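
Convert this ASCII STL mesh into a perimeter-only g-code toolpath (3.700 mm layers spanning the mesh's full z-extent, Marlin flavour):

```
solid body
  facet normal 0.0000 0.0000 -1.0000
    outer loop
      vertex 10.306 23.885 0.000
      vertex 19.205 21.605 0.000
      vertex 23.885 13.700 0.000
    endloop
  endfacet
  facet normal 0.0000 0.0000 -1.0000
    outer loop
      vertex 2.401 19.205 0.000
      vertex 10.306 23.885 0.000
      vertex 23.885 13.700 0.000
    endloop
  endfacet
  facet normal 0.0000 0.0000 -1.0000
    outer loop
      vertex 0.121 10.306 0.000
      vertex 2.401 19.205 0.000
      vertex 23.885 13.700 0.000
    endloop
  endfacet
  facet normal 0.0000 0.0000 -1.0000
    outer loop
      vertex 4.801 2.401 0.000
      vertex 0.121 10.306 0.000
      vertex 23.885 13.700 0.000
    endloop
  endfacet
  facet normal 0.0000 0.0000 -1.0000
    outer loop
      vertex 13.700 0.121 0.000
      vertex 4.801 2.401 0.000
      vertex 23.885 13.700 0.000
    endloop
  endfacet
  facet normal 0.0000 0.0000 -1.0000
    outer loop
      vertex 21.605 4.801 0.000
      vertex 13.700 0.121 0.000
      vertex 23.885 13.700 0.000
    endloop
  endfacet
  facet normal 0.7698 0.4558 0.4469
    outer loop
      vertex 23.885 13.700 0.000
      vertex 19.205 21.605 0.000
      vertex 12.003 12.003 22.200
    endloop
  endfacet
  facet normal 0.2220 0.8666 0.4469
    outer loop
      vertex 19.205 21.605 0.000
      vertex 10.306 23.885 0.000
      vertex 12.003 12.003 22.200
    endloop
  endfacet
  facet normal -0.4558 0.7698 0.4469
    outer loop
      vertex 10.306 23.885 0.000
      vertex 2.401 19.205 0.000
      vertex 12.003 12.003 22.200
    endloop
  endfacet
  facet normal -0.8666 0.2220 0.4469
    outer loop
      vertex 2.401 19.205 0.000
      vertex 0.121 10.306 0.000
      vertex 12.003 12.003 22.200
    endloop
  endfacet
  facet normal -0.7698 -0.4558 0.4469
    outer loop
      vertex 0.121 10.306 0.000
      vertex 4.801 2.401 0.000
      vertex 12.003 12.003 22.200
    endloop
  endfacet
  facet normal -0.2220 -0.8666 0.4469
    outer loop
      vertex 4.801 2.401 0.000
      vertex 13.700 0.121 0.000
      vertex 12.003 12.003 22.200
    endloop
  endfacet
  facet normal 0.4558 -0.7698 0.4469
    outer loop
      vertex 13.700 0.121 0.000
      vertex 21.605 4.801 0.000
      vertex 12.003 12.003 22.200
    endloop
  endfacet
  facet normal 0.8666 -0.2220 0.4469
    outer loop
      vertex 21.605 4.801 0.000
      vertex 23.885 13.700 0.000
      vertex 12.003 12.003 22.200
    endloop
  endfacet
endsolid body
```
; perimeter-only toolpath
G21 ; units = mm
G90 ; absolute positioning
G28 ; home
; layer 1
G0 Z3.700
G0 X21.905 Y13.417
G1 X18.005 Y20.005
G1 X10.589 Y21.905
G1 X4.001 Y18.005
G1 X2.101 Y10.589
G1 X6.001 Y4.001
G1 X13.417 Y2.101
G1 X20.005 Y6.001
G1 X21.905 Y13.417
; layer 2
G0 Z7.400
G0 X19.924 Y13.134
G1 X16.804 Y18.404
G1 X10.872 Y19.924
G1 X5.602 Y16.804
G1 X4.082 Y10.872
G1 X7.202 Y5.602
G1 X13.134 Y4.082
G1 X18.404 Y7.202
G1 X19.924 Y13.134
; layer 3
G0 Z11.100
G0 X17.944 Y12.851
G1 X15.604 Y16.804
G1 X11.154 Y17.944
G1 X7.202 Y15.604
G1 X6.062 Y11.154
G1 X8.402 Y7.202
G1 X12.851 Y6.062
G1 X16.804 Y8.402
G1 X17.944 Y12.851
; layer 4
G0 Z14.800
G0 X15.964 Y12.569
G1 X14.404 Y15.204
G1 X11.437 Y15.964
G1 X8.802 Y14.404
G1 X8.042 Y11.437
G1 X9.602 Y8.802
G1 X12.569 Y8.042
G1 X15.204 Y9.602
G1 X15.964 Y12.569
; layer 5
G0 Z18.500
G0 X13.983 Y12.286
G1 X13.203 Y13.603
G1 X11.720 Y13.983
G1 X10.403 Y13.203
G1 X10.023 Y11.720
G1 X10.803 Y10.403
G1 X12.286 Y10.023
G1 X13.603 Y10.803
G1 X13.983 Y12.286
M2 ; end

The solid is a regular 8-sided pyramid, base circumscribed radius ≈ 12 mm, apex at z ≈ 22.2 mm. Slicing at Δz = 3.700 mm — 6 equal slices spanning the solid's height, so layer i sits at z = i·h/6 — gives 5 non-empty perimeters. Each is a 8-segment closed polygon; G0 lifts to the layer z and rapids to the start vertex, then G1 traces the edges. The cross-section shrinks linearly with z (the slice at the apex is degenerate and omitted).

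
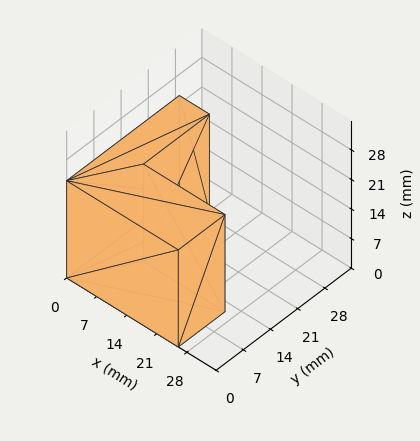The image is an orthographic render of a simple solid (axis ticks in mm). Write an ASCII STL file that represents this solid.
Reading the render: the shape is an L-shaped prism: outer 26 × 29 mm, arm thicknesses ≈ 12 mm (horizontal) and 7 mm (vertical), extruded 23 mm in z (dimensions read to the nearest mm from the axis ticks). For the STL, each face is triangulated and given an outward normal.

solid part
  facet normal 0.0000 0.0000 -1.0000
    outer loop
      vertex 26.0 12.0 0.0
      vertex 26.0 0.0 0.0
      vertex 0.0 0.0 0.0
    endloop
  endfacet
  facet normal 0.0000 0.0000 -1.0000
    outer loop
      vertex 7.0 12.0 0.0
      vertex 26.0 12.0 0.0
      vertex 0.0 0.0 0.0
    endloop
  endfacet
  facet normal 0.0000 0.0000 -1.0000
    outer loop
      vertex 7.0 29.0 0.0
      vertex 7.0 12.0 0.0
      vertex 0.0 0.0 0.0
    endloop
  endfacet
  facet normal 0.0000 0.0000 -1.0000
    outer loop
      vertex 0.0 29.0 0.0
      vertex 7.0 29.0 0.0
      vertex 0.0 0.0 0.0
    endloop
  endfacet
  facet normal 0.0000 0.0000 1.0000
    outer loop
      vertex 0.0 0.0 23.0
      vertex 26.0 0.0 23.0
      vertex 26.0 12.0 23.0
    endloop
  endfacet
  facet normal 0.0000 0.0000 1.0000
    outer loop
      vertex 0.0 0.0 23.0
      vertex 26.0 12.0 23.0
      vertex 7.0 12.0 23.0
    endloop
  endfacet
  facet normal 0.0000 0.0000 1.0000
    outer loop
      vertex 0.0 0.0 23.0
      vertex 7.0 12.0 23.0
      vertex 7.0 29.0 23.0
    endloop
  endfacet
  facet normal 0.0000 0.0000 1.0000
    outer loop
      vertex 0.0 0.0 23.0
      vertex 7.0 29.0 23.0
      vertex 0.0 29.0 23.0
    endloop
  endfacet
  facet normal 0.0000 -1.0000 0.0000
    outer loop
      vertex 0.0 0.0 0.0
      vertex 26.0 0.0 0.0
      vertex 26.0 0.0 23.0
    endloop
  endfacet
  facet normal 0.0000 -1.0000 0.0000
    outer loop
      vertex 0.0 0.0 0.0
      vertex 26.0 0.0 23.0
      vertex 0.0 0.0 23.0
    endloop
  endfacet
  facet normal 1.0000 0.0000 0.0000
    outer loop
      vertex 26.0 0.0 0.0
      vertex 26.0 12.0 0.0
      vertex 26.0 12.0 23.0
    endloop
  endfacet
  facet normal 1.0000 0.0000 0.0000
    outer loop
      vertex 26.0 0.0 0.0
      vertex 26.0 12.0 23.0
      vertex 26.0 0.0 23.0
    endloop
  endfacet
  facet normal 0.0000 1.0000 0.0000
    outer loop
      vertex 26.0 12.0 0.0
      vertex 7.0 12.0 0.0
      vertex 7.0 12.0 23.0
    endloop
  endfacet
  facet normal 0.0000 1.0000 0.0000
    outer loop
      vertex 26.0 12.0 0.0
      vertex 7.0 12.0 23.0
      vertex 26.0 12.0 23.0
    endloop
  endfacet
  facet normal 1.0000 0.0000 0.0000
    outer loop
      vertex 7.0 12.0 0.0
      vertex 7.0 29.0 0.0
      vertex 7.0 29.0 23.0
    endloop
  endfacet
  facet normal 1.0000 0.0000 0.0000
    outer loop
      vertex 7.0 12.0 0.0
      vertex 7.0 29.0 23.0
      vertex 7.0 12.0 23.0
    endloop
  endfacet
  facet normal 0.0000 1.0000 0.0000
    outer loop
      vertex 7.0 29.0 0.0
      vertex 0.0 29.0 0.0
      vertex 0.0 29.0 23.0
    endloop
  endfacet
  facet normal 0.0000 1.0000 0.0000
    outer loop
      vertex 7.0 29.0 0.0
      vertex 0.0 29.0 23.0
      vertex 7.0 29.0 23.0
    endloop
  endfacet
  facet normal -1.0000 0.0000 0.0000
    outer loop
      vertex 0.0 29.0 0.0
      vertex 0.0 0.0 0.0
      vertex 0.0 0.0 23.0
    endloop
  endfacet
  facet normal -1.0000 0.0000 0.0000
    outer loop
      vertex 0.0 29.0 0.0
      vertex 0.0 0.0 23.0
      vertex 0.0 29.0 23.0
    endloop
  endfacet
endsolid part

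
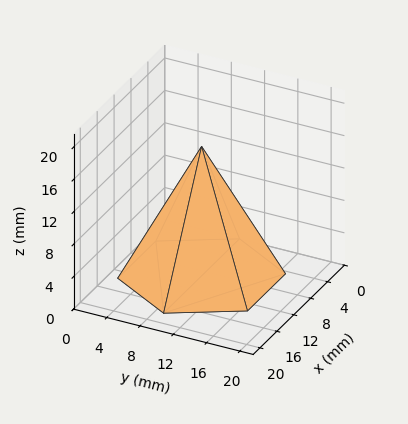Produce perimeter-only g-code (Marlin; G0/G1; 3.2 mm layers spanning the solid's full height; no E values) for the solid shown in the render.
Reading the render: the shape is a regular 6-sided pyramid, base circumscribed radius ≈ 9 mm, apex at z ≈ 16 mm (dimensions read to the nearest mm from the axis ticks). For the g-code, the solid's height is divided into equal slices at the stated Δz and each level perimeter traced with G1 moves after a G0 lift.

; perimeter-only toolpath
G21 ; units = mm
G90 ; absolute positioning
G28 ; home
; layer 1
G0 Z3.2
G0 X16.2 Y9.0
G1 X12.6 Y15.2
G1 X5.4 Y15.2
G1 X1.8 Y9.0
G1 X5.4 Y2.8
G1 X12.6 Y2.8
G1 X16.2 Y9.0
; layer 2
G0 Z6.4
G0 X14.4 Y9.0
G1 X11.7 Y13.7
G1 X6.3 Y13.7
G1 X3.6 Y9.0
G1 X6.3 Y4.3
G1 X11.7 Y4.3
G1 X14.4 Y9.0
; layer 3
G0 Z9.6
G0 X12.6 Y9.0
G1 X10.8 Y12.1
G1 X7.2 Y12.1
G1 X5.4 Y9.0
G1 X7.2 Y5.9
G1 X10.8 Y5.9
G1 X12.6 Y9.0
; layer 4
G0 Z12.8
G0 X10.8 Y9.0
G1 X9.9 Y10.6
G1 X8.1 Y10.6
G1 X7.2 Y9.0
G1 X8.1 Y7.4
G1 X9.9 Y7.4
G1 X10.8 Y9.0
M2 ; end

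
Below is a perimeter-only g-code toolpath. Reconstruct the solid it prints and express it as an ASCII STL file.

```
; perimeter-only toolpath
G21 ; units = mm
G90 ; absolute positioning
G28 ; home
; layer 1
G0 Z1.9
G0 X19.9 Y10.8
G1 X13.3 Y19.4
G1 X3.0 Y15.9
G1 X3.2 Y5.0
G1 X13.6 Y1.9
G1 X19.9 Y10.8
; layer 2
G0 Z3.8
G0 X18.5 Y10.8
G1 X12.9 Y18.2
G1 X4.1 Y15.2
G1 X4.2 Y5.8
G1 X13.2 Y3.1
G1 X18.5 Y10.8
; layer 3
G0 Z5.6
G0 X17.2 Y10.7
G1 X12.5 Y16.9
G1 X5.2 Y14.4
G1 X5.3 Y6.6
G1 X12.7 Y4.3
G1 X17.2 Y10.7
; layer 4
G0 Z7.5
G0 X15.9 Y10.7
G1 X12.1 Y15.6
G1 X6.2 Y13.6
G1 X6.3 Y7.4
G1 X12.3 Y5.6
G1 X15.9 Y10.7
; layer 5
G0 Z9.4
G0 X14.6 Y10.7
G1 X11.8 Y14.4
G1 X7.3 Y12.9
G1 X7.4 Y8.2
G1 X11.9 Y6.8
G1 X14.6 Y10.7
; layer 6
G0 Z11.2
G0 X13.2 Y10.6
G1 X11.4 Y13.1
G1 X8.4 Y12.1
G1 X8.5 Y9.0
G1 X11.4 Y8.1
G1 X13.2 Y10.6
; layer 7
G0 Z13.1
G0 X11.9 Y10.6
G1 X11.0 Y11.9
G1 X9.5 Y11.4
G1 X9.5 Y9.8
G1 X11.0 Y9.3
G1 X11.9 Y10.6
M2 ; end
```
solid part
  facet normal 0.0000 0.0000 -1.0000
    outer loop
      vertex 1.9 16.7 0.0
      vertex 13.7 20.7 0.0
      vertex 21.2 10.8 0.0
    endloop
  endfacet
  facet normal 0.0000 0.0000 -1.0000
    outer loop
      vertex 2.1 4.2 0.0
      vertex 1.9 16.7 0.0
      vertex 21.2 10.8 0.0
    endloop
  endfacet
  facet normal 0.0000 0.0000 -1.0000
    outer loop
      vertex 14.0 0.6 0.0
      vertex 2.1 4.2 0.0
      vertex 21.2 10.8 0.0
    endloop
  endfacet
  facet normal 0.6921 0.5243 0.4961
    outer loop
      vertex 21.2 10.8 0.0
      vertex 13.7 20.7 0.0
      vertex 10.6 10.6 15.0
    endloop
  endfacet
  facet normal -0.2788 0.8223 0.4961
    outer loop
      vertex 13.7 20.7 0.0
      vertex 1.9 16.7 0.0
      vertex 10.6 10.6 15.0
    endloop
  endfacet
  facet normal -0.8674 -0.0139 0.4974
    outer loop
      vertex 1.9 16.7 0.0
      vertex 2.1 4.2 0.0
      vertex 10.6 10.6 15.0
    endloop
  endfacet
  facet normal -0.2513 -0.8307 0.4968
    outer loop
      vertex 2.1 4.2 0.0
      vertex 14.0 0.6 0.0
      vertex 10.6 10.6 15.0
    endloop
  endfacet
  facet normal 0.7099 -0.5011 0.4950
    outer loop
      vertex 14.0 0.6 0.0
      vertex 21.2 10.8 0.0
      vertex 10.6 10.6 15.0
    endloop
  endfacet
endsolid part

The G0 Z moves step by Δz≈1.9 mm. The G1 loops shrink linearly with z, so the solid tapers from its base footprint up to z≈15. Closing with a flat bottom cap and the tapered top and triangulating gives 8 facets — a regular 5-sided pyramid, base circumscribed radius ≈ 10.6 mm, apex at z ≈ 15 mm.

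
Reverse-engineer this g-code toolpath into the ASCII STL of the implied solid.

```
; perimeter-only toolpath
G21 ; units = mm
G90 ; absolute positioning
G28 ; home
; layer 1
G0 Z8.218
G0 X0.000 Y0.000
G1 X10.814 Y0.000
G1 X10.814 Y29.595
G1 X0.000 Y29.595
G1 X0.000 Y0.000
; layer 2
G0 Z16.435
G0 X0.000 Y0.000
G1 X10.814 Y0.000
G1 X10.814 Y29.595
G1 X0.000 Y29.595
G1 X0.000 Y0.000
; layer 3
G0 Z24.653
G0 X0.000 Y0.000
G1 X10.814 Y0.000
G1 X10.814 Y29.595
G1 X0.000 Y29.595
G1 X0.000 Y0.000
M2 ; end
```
solid part
  facet normal 0.0000 0.0000 -1.0000
    outer loop
      vertex 10.814 29.595 0.000
      vertex 10.814 0.000 0.000
      vertex 0.000 0.000 0.000
    endloop
  endfacet
  facet normal 0.0000 0.0000 -1.0000
    outer loop
      vertex 0.000 29.595 0.000
      vertex 10.814 29.595 0.000
      vertex 0.000 0.000 0.000
    endloop
  endfacet
  facet normal 0.0000 0.0000 1.0000
    outer loop
      vertex 0.000 0.000 24.653
      vertex 10.814 0.000 24.653
      vertex 10.814 29.595 24.653
    endloop
  endfacet
  facet normal 0.0000 0.0000 1.0000
    outer loop
      vertex 0.000 0.000 24.653
      vertex 10.814 29.595 24.653
      vertex 0.000 29.595 24.653
    endloop
  endfacet
  facet normal 0.0000 -1.0000 0.0000
    outer loop
      vertex 0.000 0.000 0.000
      vertex 10.814 0.000 0.000
      vertex 10.814 0.000 24.653
    endloop
  endfacet
  facet normal 0.0000 -1.0000 0.0000
    outer loop
      vertex 0.000 0.000 0.000
      vertex 10.814 0.000 24.653
      vertex 0.000 0.000 24.653
    endloop
  endfacet
  facet normal 0.0000 1.0000 0.0000
    outer loop
      vertex 10.814 29.595 24.653
      vertex 10.814 29.595 0.000
      vertex 0.000 29.595 0.000
    endloop
  endfacet
  facet normal 0.0000 1.0000 0.0000
    outer loop
      vertex 0.000 29.595 24.653
      vertex 10.814 29.595 24.653
      vertex 0.000 29.595 0.000
    endloop
  endfacet
  facet normal -1.0000 0.0000 0.0000
    outer loop
      vertex 0.000 29.595 24.653
      vertex 0.000 29.595 0.000
      vertex 0.000 0.000 0.000
    endloop
  endfacet
  facet normal -1.0000 0.0000 0.0000
    outer loop
      vertex 0.000 0.000 24.653
      vertex 0.000 29.595 24.653
      vertex 0.000 0.000 0.000
    endloop
  endfacet
  facet normal 1.0000 0.0000 0.0000
    outer loop
      vertex 10.814 0.000 0.000
      vertex 10.814 29.595 0.000
      vertex 10.814 29.595 24.653
    endloop
  endfacet
  facet normal 1.0000 0.0000 0.0000
    outer loop
      vertex 10.814 0.000 0.000
      vertex 10.814 29.595 24.653
      vertex 10.814 0.000 24.653
    endloop
  endfacet
endsolid part

The G0 Z moves step by Δz≈8.218 mm. Every layer's G1 loop is the same polygon, so the solid is a straight extrusion of it from z=0 to z≈24.7. Closing with flat bottom and top caps and triangulating gives 12 facets — a rectangular box, roughly 10.8 × 29.6 mm footprint and 24.7 mm tall.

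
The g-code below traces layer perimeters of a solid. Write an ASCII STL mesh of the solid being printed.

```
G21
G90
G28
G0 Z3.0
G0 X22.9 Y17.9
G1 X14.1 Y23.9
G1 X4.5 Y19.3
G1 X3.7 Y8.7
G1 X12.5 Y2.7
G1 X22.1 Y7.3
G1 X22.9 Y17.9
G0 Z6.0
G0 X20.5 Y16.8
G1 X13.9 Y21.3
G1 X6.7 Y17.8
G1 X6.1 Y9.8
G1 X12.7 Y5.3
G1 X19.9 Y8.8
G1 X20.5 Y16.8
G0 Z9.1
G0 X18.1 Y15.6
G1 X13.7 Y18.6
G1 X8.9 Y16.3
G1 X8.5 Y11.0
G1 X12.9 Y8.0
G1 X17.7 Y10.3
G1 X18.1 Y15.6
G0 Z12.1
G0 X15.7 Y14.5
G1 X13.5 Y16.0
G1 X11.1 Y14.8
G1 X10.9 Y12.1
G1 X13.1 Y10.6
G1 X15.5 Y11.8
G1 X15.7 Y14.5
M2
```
solid part
  facet normal 0.0000 0.0000 -1.0000
    outer loop
      vertex 2.3 20.8 0.0
      vertex 14.3 26.6 0.0
      vertex 25.3 19.1 0.0
    endloop
  endfacet
  facet normal 0.0000 0.0000 -1.0000
    outer loop
      vertex 1.3 7.5 0.0
      vertex 2.3 20.8 0.0
      vertex 25.3 19.1 0.0
    endloop
  endfacet
  facet normal 0.0000 0.0000 -1.0000
    outer loop
      vertex 12.3 0.0 0.0
      vertex 1.3 7.5 0.0
      vertex 25.3 19.1 0.0
    endloop
  endfacet
  facet normal 0.0000 0.0000 -1.0000
    outer loop
      vertex 24.3 5.8 0.0
      vertex 12.3 0.0 0.0
      vertex 25.3 19.1 0.0
    endloop
  endfacet
  facet normal 0.4474 0.6562 0.6076
    outer loop
      vertex 25.3 19.1 0.0
      vertex 14.3 26.6 0.0
      vertex 13.3 13.3 15.1
    endloop
  endfacet
  facet normal -0.3458 0.7154 0.6072
    outer loop
      vertex 14.3 26.6 0.0
      vertex 2.3 20.8 0.0
      vertex 13.3 13.3 15.1
    endloop
  endfacet
  facet normal -0.7925 0.0596 0.6069
    outer loop
      vertex 2.3 20.8 0.0
      vertex 1.3 7.5 0.0
      vertex 13.3 13.3 15.1
    endloop
  endfacet
  facet normal -0.4474 -0.6562 0.6076
    outer loop
      vertex 1.3 7.5 0.0
      vertex 12.3 0.0 0.0
      vertex 13.3 13.3 15.1
    endloop
  endfacet
  facet normal 0.3458 -0.7154 0.6072
    outer loop
      vertex 12.3 0.0 0.0
      vertex 24.3 5.8 0.0
      vertex 13.3 13.3 15.1
    endloop
  endfacet
  facet normal 0.7925 -0.0596 0.6069
    outer loop
      vertex 24.3 5.8 0.0
      vertex 25.3 19.1 0.0
      vertex 13.3 13.3 15.1
    endloop
  endfacet
endsolid part

The G0 Z moves step by Δz≈3.0 mm. The G1 loops shrink linearly with z, so the solid tapers from its base footprint up to z≈15.1. Closing with a flat bottom cap and the tapered top and triangulating gives 10 facets — a regular 6-sided pyramid, base circumscribed radius ≈ 13.3 mm, apex at z ≈ 15.1 mm.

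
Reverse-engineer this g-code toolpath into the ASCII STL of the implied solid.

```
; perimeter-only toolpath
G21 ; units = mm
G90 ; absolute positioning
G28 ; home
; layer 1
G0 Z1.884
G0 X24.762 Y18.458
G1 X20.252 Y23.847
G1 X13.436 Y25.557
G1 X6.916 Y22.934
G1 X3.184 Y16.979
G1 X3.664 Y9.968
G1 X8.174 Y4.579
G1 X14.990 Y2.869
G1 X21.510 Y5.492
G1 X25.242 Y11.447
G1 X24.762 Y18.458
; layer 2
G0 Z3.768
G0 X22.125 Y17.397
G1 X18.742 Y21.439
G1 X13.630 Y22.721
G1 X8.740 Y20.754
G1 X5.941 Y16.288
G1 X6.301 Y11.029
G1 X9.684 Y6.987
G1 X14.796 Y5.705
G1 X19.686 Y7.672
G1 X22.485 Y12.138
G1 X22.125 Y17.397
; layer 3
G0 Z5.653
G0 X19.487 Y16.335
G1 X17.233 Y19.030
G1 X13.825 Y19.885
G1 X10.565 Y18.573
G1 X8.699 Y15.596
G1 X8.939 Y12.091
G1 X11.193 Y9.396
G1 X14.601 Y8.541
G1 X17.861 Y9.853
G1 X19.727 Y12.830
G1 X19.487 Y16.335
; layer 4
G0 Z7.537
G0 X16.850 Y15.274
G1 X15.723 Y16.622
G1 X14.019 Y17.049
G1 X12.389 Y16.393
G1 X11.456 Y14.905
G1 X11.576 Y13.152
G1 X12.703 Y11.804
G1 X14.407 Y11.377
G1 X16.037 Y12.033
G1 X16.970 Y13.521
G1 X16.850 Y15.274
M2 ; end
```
solid part
  facet normal 0.0000 0.0000 -1.0000
    outer loop
      vertex 13.242 28.393 0.000
      vertex 21.762 26.256 0.000
      vertex 27.399 19.519 0.000
    endloop
  endfacet
  facet normal 0.0000 0.0000 -1.0000
    outer loop
      vertex 5.092 25.114 0.000
      vertex 13.242 28.393 0.000
      vertex 27.399 19.519 0.000
    endloop
  endfacet
  facet normal 0.0000 0.0000 -1.0000
    outer loop
      vertex 0.427 17.671 0.000
      vertex 5.092 25.114 0.000
      vertex 27.399 19.519 0.000
    endloop
  endfacet
  facet normal 0.0000 0.0000 -1.0000
    outer loop
      vertex 1.027 8.907 0.000
      vertex 0.427 17.671 0.000
      vertex 27.399 19.519 0.000
    endloop
  endfacet
  facet normal 0.0000 0.0000 -1.0000
    outer loop
      vertex 6.664 2.170 0.000
      vertex 1.027 8.907 0.000
      vertex 27.399 19.519 0.000
    endloop
  endfacet
  facet normal 0.0000 0.0000 -1.0000
    outer loop
      vertex 15.184 0.033 0.000
      vertex 6.664 2.170 0.000
      vertex 27.399 19.519 0.000
    endloop
  endfacet
  facet normal 0.0000 0.0000 -1.0000
    outer loop
      vertex 23.334 3.312 0.000
      vertex 15.184 0.033 0.000
      vertex 27.399 19.519 0.000
    endloop
  endfacet
  facet normal 0.0000 0.0000 -1.0000
    outer loop
      vertex 27.999 10.755 0.000
      vertex 23.334 3.312 0.000
      vertex 27.399 19.519 0.000
    endloop
  endfacet
  facet normal 0.4385 0.3669 0.8204
    outer loop
      vertex 27.399 19.519 0.000
      vertex 21.762 26.256 0.000
      vertex 14.213 14.213 9.421
    endloop
  endfacet
  facet normal 0.1391 0.5546 0.8204
    outer loop
      vertex 21.762 26.256 0.000
      vertex 13.242 28.393 0.000
      vertex 14.213 14.213 9.421
    endloop
  endfacet
  facet normal -0.2134 0.5305 0.8204
    outer loop
      vertex 13.242 28.393 0.000
      vertex 5.092 25.114 0.000
      vertex 14.213 14.213 9.421
    endloop
  endfacet
  facet normal -0.4845 0.3037 0.8204
    outer loop
      vertex 5.092 25.114 0.000
      vertex 0.427 17.671 0.000
      vertex 14.213 14.213 9.421
    endloop
  endfacet
  facet normal -0.5704 -0.0391 0.8204
    outer loop
      vertex 0.427 17.671 0.000
      vertex 1.027 8.907 0.000
      vertex 14.213 14.213 9.421
    endloop
  endfacet
  facet normal -0.4385 -0.3669 0.8204
    outer loop
      vertex 1.027 8.907 0.000
      vertex 6.664 2.170 0.000
      vertex 14.213 14.213 9.421
    endloop
  endfacet
  facet normal -0.1391 -0.5546 0.8204
    outer loop
      vertex 6.664 2.170 0.000
      vertex 15.184 0.033 0.000
      vertex 14.213 14.213 9.421
    endloop
  endfacet
  facet normal 0.2134 -0.5305 0.8204
    outer loop
      vertex 15.184 0.033 0.000
      vertex 23.334 3.312 0.000
      vertex 14.213 14.213 9.421
    endloop
  endfacet
  facet normal 0.4845 -0.3037 0.8204
    outer loop
      vertex 23.334 3.312 0.000
      vertex 27.999 10.755 0.000
      vertex 14.213 14.213 9.421
    endloop
  endfacet
  facet normal 0.5704 0.0391 0.8204
    outer loop
      vertex 27.999 10.755 0.000
      vertex 27.399 19.519 0.000
      vertex 14.213 14.213 9.421
    endloop
  endfacet
endsolid part

The G0 Z moves step by Δz≈1.884 mm. The G1 loops shrink linearly with z, so the solid tapers from its base footprint up to z≈9.42. Closing with a flat bottom cap and the tapered top and triangulating gives 18 facets — a regular 10-sided pyramid, base circumscribed radius ≈ 14.2 mm, apex at z ≈ 9.42 mm.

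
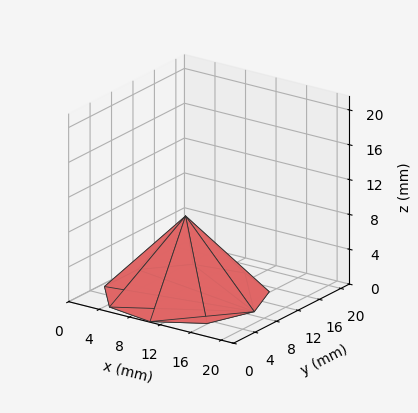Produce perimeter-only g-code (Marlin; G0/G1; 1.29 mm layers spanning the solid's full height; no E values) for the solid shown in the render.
Reading the render: the shape is a regular 9-sided pyramid, base circumscribed radius ≈ 9 mm, apex at z ≈ 9 mm (dimensions read to the nearest mm from the axis ticks). For the g-code, the solid's height is divided into equal slices at the stated Δz and each level perimeter traced with G1 moves after a G0 lift.

; perimeter-only toolpath
G21 ; units = mm
G90 ; absolute positioning
G28 ; home
; layer 1
G0 Z1.29
G0 X16.71 Y9.00
G1 X14.91 Y13.96
G1 X10.34 Y16.59
G1 X5.14 Y15.68
G1 X1.75 Y11.64
G1 X1.75 Y6.36
G1 X5.14 Y2.32
G1 X10.34 Y1.41
G1 X14.91 Y4.04
G1 X16.71 Y9.00
; layer 2
G0 Z2.57
G0 X15.43 Y9.00
G1 X13.92 Y13.14
G1 X10.11 Y15.33
G1 X5.79 Y14.56
G1 X2.96 Y11.20
G1 X2.96 Y6.80
G1 X5.79 Y3.44
G1 X10.11 Y2.67
G1 X13.92 Y4.86
G1 X15.43 Y9.00
; layer 3
G0 Z3.86
G0 X14.14 Y9.00
G1 X12.94 Y12.31
G1 X9.89 Y14.06
G1 X6.43 Y13.45
G1 X4.17 Y10.76
G1 X4.17 Y7.24
G1 X6.43 Y4.55
G1 X9.89 Y3.94
G1 X12.94 Y5.69
G1 X14.14 Y9.00
; layer 4
G0 Z5.14
G0 X12.86 Y9.00
G1 X11.95 Y11.48
G1 X9.67 Y12.80
G1 X7.07 Y12.34
G1 X5.37 Y10.32
G1 X5.37 Y7.68
G1 X7.07 Y5.66
G1 X9.67 Y5.20
G1 X11.95 Y6.52
G1 X12.86 Y9.00
; layer 5
G0 Z6.43
G0 X11.57 Y9.00
G1 X10.97 Y10.65
G1 X9.45 Y11.53
G1 X7.71 Y11.23
G1 X6.58 Y9.88
G1 X6.58 Y8.12
G1 X7.71 Y6.77
G1 X9.45 Y6.47
G1 X10.97 Y7.35
G1 X11.57 Y9.00
; layer 6
G0 Z7.71
G0 X10.29 Y9.00
G1 X9.98 Y9.83
G1 X9.22 Y10.27
G1 X8.36 Y10.11
G1 X7.79 Y9.44
G1 X7.79 Y8.56
G1 X8.36 Y7.89
G1 X9.22 Y7.73
G1 X9.98 Y8.17
G1 X10.29 Y9.00
M2 ; end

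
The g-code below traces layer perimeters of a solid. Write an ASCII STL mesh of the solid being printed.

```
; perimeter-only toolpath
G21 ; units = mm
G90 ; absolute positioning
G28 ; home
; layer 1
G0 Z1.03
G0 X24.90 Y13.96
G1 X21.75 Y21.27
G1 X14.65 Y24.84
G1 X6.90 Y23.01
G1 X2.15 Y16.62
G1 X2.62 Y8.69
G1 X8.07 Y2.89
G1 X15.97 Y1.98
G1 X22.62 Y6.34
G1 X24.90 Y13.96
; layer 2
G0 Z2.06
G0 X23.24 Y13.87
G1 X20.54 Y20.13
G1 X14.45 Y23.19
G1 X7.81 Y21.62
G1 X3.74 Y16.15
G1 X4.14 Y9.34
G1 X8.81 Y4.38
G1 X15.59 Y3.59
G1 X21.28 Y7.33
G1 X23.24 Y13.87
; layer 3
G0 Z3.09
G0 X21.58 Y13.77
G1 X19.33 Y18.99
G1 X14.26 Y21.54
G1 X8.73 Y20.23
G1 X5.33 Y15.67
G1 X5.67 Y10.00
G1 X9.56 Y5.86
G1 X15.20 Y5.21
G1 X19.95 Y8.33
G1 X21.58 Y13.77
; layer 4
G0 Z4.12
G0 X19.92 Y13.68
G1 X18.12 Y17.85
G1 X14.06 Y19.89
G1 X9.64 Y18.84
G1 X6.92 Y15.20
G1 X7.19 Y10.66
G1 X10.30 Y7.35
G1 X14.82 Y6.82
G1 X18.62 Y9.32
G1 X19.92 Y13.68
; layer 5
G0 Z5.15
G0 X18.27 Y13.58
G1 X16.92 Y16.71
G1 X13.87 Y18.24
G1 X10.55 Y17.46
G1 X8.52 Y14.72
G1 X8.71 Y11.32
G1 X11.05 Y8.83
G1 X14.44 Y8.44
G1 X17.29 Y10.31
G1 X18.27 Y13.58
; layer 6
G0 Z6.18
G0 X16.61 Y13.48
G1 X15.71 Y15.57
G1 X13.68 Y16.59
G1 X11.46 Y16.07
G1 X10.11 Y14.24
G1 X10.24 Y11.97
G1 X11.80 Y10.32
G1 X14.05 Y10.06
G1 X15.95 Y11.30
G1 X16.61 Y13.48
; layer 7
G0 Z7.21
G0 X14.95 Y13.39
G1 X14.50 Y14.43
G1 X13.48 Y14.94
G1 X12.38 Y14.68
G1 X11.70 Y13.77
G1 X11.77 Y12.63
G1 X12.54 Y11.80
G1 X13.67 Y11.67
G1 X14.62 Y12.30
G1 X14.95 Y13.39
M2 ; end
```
solid part
  facet normal 0.0000 0.0000 -1.0000
    outer loop
      vertex 14.84 26.49 0.00
      vertex 22.96 22.41 0.00
      vertex 26.56 14.06 0.00
    endloop
  endfacet
  facet normal 0.0000 0.0000 -1.0000
    outer loop
      vertex 5.99 24.40 0.00
      vertex 14.84 26.49 0.00
      vertex 26.56 14.06 0.00
    endloop
  endfacet
  facet normal 0.0000 0.0000 -1.0000
    outer loop
      vertex 0.56 17.10 0.00
      vertex 5.99 24.40 0.00
      vertex 26.56 14.06 0.00
    endloop
  endfacet
  facet normal 0.0000 0.0000 -1.0000
    outer loop
      vertex 1.09 8.03 0.00
      vertex 0.56 17.10 0.00
      vertex 26.56 14.06 0.00
    endloop
  endfacet
  facet normal 0.0000 0.0000 -1.0000
    outer loop
      vertex 7.32 1.41 0.00
      vertex 1.09 8.03 0.00
      vertex 26.56 14.06 0.00
    endloop
  endfacet
  facet normal 0.0000 0.0000 -1.0000
    outer loop
      vertex 16.35 0.36 0.00
      vertex 7.32 1.41 0.00
      vertex 26.56 14.06 0.00
    endloop
  endfacet
  facet normal 0.0000 0.0000 -1.0000
    outer loop
      vertex 23.95 5.35 0.00
      vertex 16.35 0.36 0.00
      vertex 26.56 14.06 0.00
    endloop
  endfacet
  facet normal 0.5057 0.2180 0.8347
    outer loop
      vertex 26.56 14.06 0.00
      vertex 22.96 22.41 0.00
      vertex 13.29 13.29 8.24
    endloop
  endfacet
  facet normal 0.2472 0.4920 0.8347
    outer loop
      vertex 22.96 22.41 0.00
      vertex 14.84 26.49 0.00
      vertex 13.29 13.29 8.24
    endloop
  endfacet
  facet normal -0.1266 0.5359 0.8347
    outer loop
      vertex 14.84 26.49 0.00
      vertex 5.99 24.40 0.00
      vertex 13.29 13.29 8.24
    endloop
  endfacet
  facet normal -0.4419 0.3287 0.8347
    outer loop
      vertex 5.99 24.40 0.00
      vertex 0.56 17.10 0.00
      vertex 13.29 13.29 8.24
    endloop
  endfacet
  facet normal -0.5499 -0.0321 0.8346
    outer loop
      vertex 0.56 17.10 0.00
      vertex 1.09 8.03 0.00
      vertex 13.29 13.29 8.24
    endloop
  endfacet
  facet normal -0.4010 -0.3774 0.8347
    outer loop
      vertex 1.09 8.03 0.00
      vertex 7.32 1.41 0.00
      vertex 13.29 13.29 8.24
    endloop
  endfacet
  facet normal -0.0636 -0.5470 0.8347
    outer loop
      vertex 7.32 1.41 0.00
      vertex 16.35 0.36 0.00
      vertex 13.29 13.29 8.24
    endloop
  endfacet
  facet normal 0.3023 -0.4604 0.8347
    outer loop
      vertex 16.35 0.36 0.00
      vertex 23.95 5.35 0.00
      vertex 13.29 13.29 8.24
    endloop
  endfacet
  facet normal 0.5275 -0.1581 0.8347
    outer loop
      vertex 23.95 5.35 0.00
      vertex 26.56 14.06 0.00
      vertex 13.29 13.29 8.24
    endloop
  endfacet
endsolid part

The G0 Z moves step by Δz≈1.03 mm. The G1 loops shrink linearly with z, so the solid tapers from its base footprint up to z≈8.24. Closing with a flat bottom cap and the tapered top and triangulating gives 16 facets — a regular 9-sided pyramid, base circumscribed radius ≈ 13.3 mm, apex at z ≈ 8.24 mm.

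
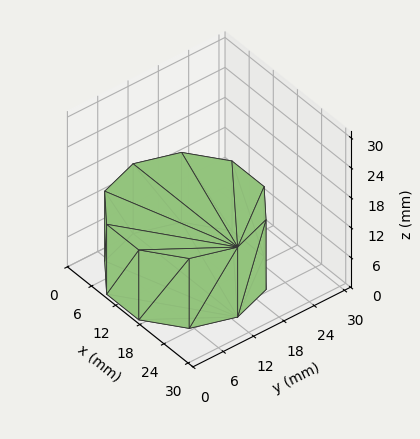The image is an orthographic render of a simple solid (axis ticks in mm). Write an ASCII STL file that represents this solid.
Reading the render: the shape is a regular 10-sided prism (a cylinder approximated with 10 flat sides), circumscribed radius ≈ 13 mm, height ≈ 14 mm (dimensions read to the nearest mm from the axis ticks). For the STL, each face is triangulated and given an outward normal.

solid part
  facet normal 0.0000 0.0000 -1.0000
    outer loop
      vertex 17.0 25.4 0.0
      vertex 23.5 20.6 0.0
      vertex 26.0 13.0 0.0
    endloop
  endfacet
  facet normal 0.0000 0.0000 -1.0000
    outer loop
      vertex 9.0 25.4 0.0
      vertex 17.0 25.4 0.0
      vertex 26.0 13.0 0.0
    endloop
  endfacet
  facet normal 0.0000 0.0000 -1.0000
    outer loop
      vertex 2.5 20.6 0.0
      vertex 9.0 25.4 0.0
      vertex 26.0 13.0 0.0
    endloop
  endfacet
  facet normal 0.0000 0.0000 -1.0000
    outer loop
      vertex 0.0 13.0 0.0
      vertex 2.5 20.6 0.0
      vertex 26.0 13.0 0.0
    endloop
  endfacet
  facet normal 0.0000 0.0000 -1.0000
    outer loop
      vertex 2.5 5.4 0.0
      vertex 0.0 13.0 0.0
      vertex 26.0 13.0 0.0
    endloop
  endfacet
  facet normal 0.0000 0.0000 -1.0000
    outer loop
      vertex 9.0 0.6 0.0
      vertex 2.5 5.4 0.0
      vertex 26.0 13.0 0.0
    endloop
  endfacet
  facet normal 0.0000 0.0000 -1.0000
    outer loop
      vertex 17.0 0.6 0.0
      vertex 9.0 0.6 0.0
      vertex 26.0 13.0 0.0
    endloop
  endfacet
  facet normal 0.0000 0.0000 -1.0000
    outer loop
      vertex 23.5 5.4 0.0
      vertex 17.0 0.6 0.0
      vertex 26.0 13.0 0.0
    endloop
  endfacet
  facet normal 0.0000 0.0000 1.0000
    outer loop
      vertex 26.0 13.0 14.0
      vertex 23.5 20.6 14.0
      vertex 17.0 25.4 14.0
    endloop
  endfacet
  facet normal 0.0000 0.0000 1.0000
    outer loop
      vertex 26.0 13.0 14.0
      vertex 17.0 25.4 14.0
      vertex 9.0 25.4 14.0
    endloop
  endfacet
  facet normal 0.0000 0.0000 1.0000
    outer loop
      vertex 26.0 13.0 14.0
      vertex 9.0 25.4 14.0
      vertex 2.5 20.6 14.0
    endloop
  endfacet
  facet normal 0.0000 0.0000 1.0000
    outer loop
      vertex 26.0 13.0 14.0
      vertex 2.5 20.6 14.0
      vertex 0.0 13.0 14.0
    endloop
  endfacet
  facet normal 0.0000 0.0000 1.0000
    outer loop
      vertex 26.0 13.0 14.0
      vertex 0.0 13.0 14.0
      vertex 2.5 5.4 14.0
    endloop
  endfacet
  facet normal 0.0000 0.0000 1.0000
    outer loop
      vertex 26.0 13.0 14.0
      vertex 2.5 5.4 14.0
      vertex 9.0 0.6 14.0
    endloop
  endfacet
  facet normal 0.0000 0.0000 1.0000
    outer loop
      vertex 26.0 13.0 14.0
      vertex 9.0 0.6 14.0
      vertex 17.0 0.6 14.0
    endloop
  endfacet
  facet normal 0.0000 0.0000 1.0000
    outer loop
      vertex 26.0 13.0 14.0
      vertex 17.0 0.6 14.0
      vertex 23.5 5.4 14.0
    endloop
  endfacet
  facet normal 0.9499 0.3125 0.0000
    outer loop
      vertex 26.0 13.0 0.0
      vertex 23.5 20.6 0.0
      vertex 23.5 20.6 14.0
    endloop
  endfacet
  facet normal 0.9499 0.3125 0.0000
    outer loop
      vertex 26.0 13.0 0.0
      vertex 23.5 20.6 14.0
      vertex 26.0 13.0 14.0
    endloop
  endfacet
  facet normal 0.5940 0.8044 0.0000
    outer loop
      vertex 23.5 20.6 0.0
      vertex 17.0 25.4 0.0
      vertex 17.0 25.4 14.0
    endloop
  endfacet
  facet normal 0.5940 0.8044 0.0000
    outer loop
      vertex 23.5 20.6 0.0
      vertex 17.0 25.4 14.0
      vertex 23.5 20.6 14.0
    endloop
  endfacet
  facet normal 0.0000 1.0000 0.0000
    outer loop
      vertex 17.0 25.4 0.0
      vertex 9.0 25.4 0.0
      vertex 9.0 25.4 14.0
    endloop
  endfacet
  facet normal 0.0000 1.0000 0.0000
    outer loop
      vertex 17.0 25.4 0.0
      vertex 9.0 25.4 14.0
      vertex 17.0 25.4 14.0
    endloop
  endfacet
  facet normal -0.5940 0.8044 0.0000
    outer loop
      vertex 9.0 25.4 0.0
      vertex 2.5 20.6 0.0
      vertex 2.5 20.6 14.0
    endloop
  endfacet
  facet normal -0.5940 0.8044 0.0000
    outer loop
      vertex 9.0 25.4 0.0
      vertex 2.5 20.6 14.0
      vertex 9.0 25.4 14.0
    endloop
  endfacet
  facet normal -0.9499 0.3125 0.0000
    outer loop
      vertex 2.5 20.6 0.0
      vertex 0.0 13.0 0.0
      vertex 0.0 13.0 14.0
    endloop
  endfacet
  facet normal -0.9499 0.3125 0.0000
    outer loop
      vertex 2.5 20.6 0.0
      vertex 0.0 13.0 14.0
      vertex 2.5 20.6 14.0
    endloop
  endfacet
  facet normal -0.9499 -0.3125 0.0000
    outer loop
      vertex 0.0 13.0 0.0
      vertex 2.5 5.4 0.0
      vertex 2.5 5.4 14.0
    endloop
  endfacet
  facet normal -0.9499 -0.3125 0.0000
    outer loop
      vertex 0.0 13.0 0.0
      vertex 2.5 5.4 14.0
      vertex 0.0 13.0 14.0
    endloop
  endfacet
  facet normal -0.5940 -0.8044 0.0000
    outer loop
      vertex 2.5 5.4 0.0
      vertex 9.0 0.6 0.0
      vertex 9.0 0.6 14.0
    endloop
  endfacet
  facet normal -0.5940 -0.8044 0.0000
    outer loop
      vertex 2.5 5.4 0.0
      vertex 9.0 0.6 14.0
      vertex 2.5 5.4 14.0
    endloop
  endfacet
  facet normal 0.0000 -1.0000 0.0000
    outer loop
      vertex 9.0 0.6 0.0
      vertex 17.0 0.6 0.0
      vertex 17.0 0.6 14.0
    endloop
  endfacet
  facet normal 0.0000 -1.0000 0.0000
    outer loop
      vertex 9.0 0.6 0.0
      vertex 17.0 0.6 14.0
      vertex 9.0 0.6 14.0
    endloop
  endfacet
  facet normal 0.5940 -0.8044 0.0000
    outer loop
      vertex 17.0 0.6 0.0
      vertex 23.5 5.4 0.0
      vertex 23.5 5.4 14.0
    endloop
  endfacet
  facet normal 0.5940 -0.8044 0.0000
    outer loop
      vertex 17.0 0.6 0.0
      vertex 23.5 5.4 14.0
      vertex 17.0 0.6 14.0
    endloop
  endfacet
  facet normal 0.9499 -0.3125 0.0000
    outer loop
      vertex 23.5 5.4 0.0
      vertex 26.0 13.0 0.0
      vertex 26.0 13.0 14.0
    endloop
  endfacet
  facet normal 0.9499 -0.3125 0.0000
    outer loop
      vertex 23.5 5.4 0.0
      vertex 26.0 13.0 14.0
      vertex 23.5 5.4 14.0
    endloop
  endfacet
endsolid part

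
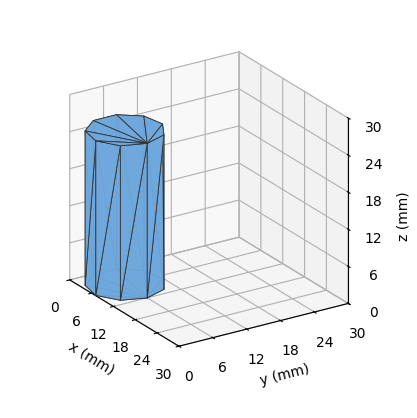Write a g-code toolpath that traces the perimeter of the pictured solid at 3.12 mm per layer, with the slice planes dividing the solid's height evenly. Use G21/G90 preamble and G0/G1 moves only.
Reading the render: the shape is a regular 9-sided prism (a cylinder approximated with 9 flat sides), circumscribed radius ≈ 6 mm, height ≈ 25 mm (dimensions read to the nearest mm from the axis ticks). For the g-code, the solid's height is divided into equal slices at the stated Δz and each level perimeter traced with G1 moves after a G0 lift.

; perimeter-only toolpath
G21 ; units = mm
G90 ; absolute positioning
G28 ; home
; layer 1
G0 Z3.12
G0 X12.00 Y6.00
G1 X10.60 Y9.86
G1 X7.04 Y11.91
G1 X3.00 Y11.20
G1 X0.36 Y8.05
G1 X0.36 Y3.95
G1 X3.00 Y0.80
G1 X7.04 Y0.09
G1 X10.60 Y2.14
G1 X12.00 Y6.00
; layer 2
G0 Z6.25
G0 X12.00 Y6.00
G1 X10.60 Y9.86
G1 X7.04 Y11.91
G1 X3.00 Y11.20
G1 X0.36 Y8.05
G1 X0.36 Y3.95
G1 X3.00 Y0.80
G1 X7.04 Y0.09
G1 X10.60 Y2.14
G1 X12.00 Y6.00
; layer 3
G0 Z9.38
G0 X12.00 Y6.00
G1 X10.60 Y9.86
G1 X7.04 Y11.91
G1 X3.00 Y11.20
G1 X0.36 Y8.05
G1 X0.36 Y3.95
G1 X3.00 Y0.80
G1 X7.04 Y0.09
G1 X10.60 Y2.14
G1 X12.00 Y6.00
; layer 4
G0 Z12.50
G0 X12.00 Y6.00
G1 X10.60 Y9.86
G1 X7.04 Y11.91
G1 X3.00 Y11.20
G1 X0.36 Y8.05
G1 X0.36 Y3.95
G1 X3.00 Y0.80
G1 X7.04 Y0.09
G1 X10.60 Y2.14
G1 X12.00 Y6.00
; layer 5
G0 Z15.62
G0 X12.00 Y6.00
G1 X10.60 Y9.86
G1 X7.04 Y11.91
G1 X3.00 Y11.20
G1 X0.36 Y8.05
G1 X0.36 Y3.95
G1 X3.00 Y0.80
G1 X7.04 Y0.09
G1 X10.60 Y2.14
G1 X12.00 Y6.00
; layer 6
G0 Z18.75
G0 X12.00 Y6.00
G1 X10.60 Y9.86
G1 X7.04 Y11.91
G1 X3.00 Y11.20
G1 X0.36 Y8.05
G1 X0.36 Y3.95
G1 X3.00 Y0.80
G1 X7.04 Y0.09
G1 X10.60 Y2.14
G1 X12.00 Y6.00
; layer 7
G0 Z21.88
G0 X12.00 Y6.00
G1 X10.60 Y9.86
G1 X7.04 Y11.91
G1 X3.00 Y11.20
G1 X0.36 Y8.05
G1 X0.36 Y3.95
G1 X3.00 Y0.80
G1 X7.04 Y0.09
G1 X10.60 Y2.14
G1 X12.00 Y6.00
; layer 8
G0 Z25.00
G0 X12.00 Y6.00
G1 X10.60 Y9.86
G1 X7.04 Y11.91
G1 X3.00 Y11.20
G1 X0.36 Y8.05
G1 X0.36 Y3.95
G1 X3.00 Y0.80
G1 X7.04 Y0.09
G1 X10.60 Y2.14
G1 X12.00 Y6.00
M2 ; end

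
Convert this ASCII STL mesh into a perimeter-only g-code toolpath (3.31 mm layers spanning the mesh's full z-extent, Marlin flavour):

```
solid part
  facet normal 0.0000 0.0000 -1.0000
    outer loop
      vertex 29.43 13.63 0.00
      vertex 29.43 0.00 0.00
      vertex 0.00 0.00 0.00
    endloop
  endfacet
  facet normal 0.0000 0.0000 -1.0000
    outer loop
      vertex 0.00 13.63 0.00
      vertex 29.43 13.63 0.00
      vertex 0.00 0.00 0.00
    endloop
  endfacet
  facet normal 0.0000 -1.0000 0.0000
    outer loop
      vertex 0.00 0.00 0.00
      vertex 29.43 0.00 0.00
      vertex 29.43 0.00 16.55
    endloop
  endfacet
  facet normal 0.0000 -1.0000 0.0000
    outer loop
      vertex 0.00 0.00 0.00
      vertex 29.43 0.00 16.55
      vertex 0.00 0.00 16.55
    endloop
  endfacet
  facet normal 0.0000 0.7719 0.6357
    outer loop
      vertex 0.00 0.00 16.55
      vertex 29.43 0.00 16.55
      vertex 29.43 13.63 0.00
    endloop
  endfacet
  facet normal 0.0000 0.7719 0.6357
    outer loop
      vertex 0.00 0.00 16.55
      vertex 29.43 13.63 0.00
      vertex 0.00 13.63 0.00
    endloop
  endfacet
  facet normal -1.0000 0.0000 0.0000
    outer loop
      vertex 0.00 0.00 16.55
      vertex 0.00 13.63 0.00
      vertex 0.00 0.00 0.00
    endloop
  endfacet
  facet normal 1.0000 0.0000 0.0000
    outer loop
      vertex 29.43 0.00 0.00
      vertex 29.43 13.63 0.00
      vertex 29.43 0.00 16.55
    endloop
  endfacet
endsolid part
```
; perimeter-only toolpath
G21 ; units = mm
G90 ; absolute positioning
G28 ; home
; layer 1
G0 Z3.31
G0 X0.00 Y0.00
G1 X29.43 Y0.00
G1 X29.43 Y10.90
G1 X0.00 Y10.90
G1 X0.00 Y0.00
; layer 2
G0 Z6.62
G0 X0.00 Y0.00
G1 X29.43 Y0.00
G1 X29.43 Y8.18
G1 X0.00 Y8.18
G1 X0.00 Y0.00
; layer 3
G0 Z9.93
G0 X0.00 Y0.00
G1 X29.43 Y0.00
G1 X29.43 Y5.45
G1 X0.00 Y5.45
G1 X0.00 Y0.00
; layer 4
G0 Z13.24
G0 X0.00 Y0.00
G1 X29.43 Y0.00
G1 X29.43 Y2.73
G1 X0.00 Y2.73
G1 X0.00 Y0.00
M2 ; end

The solid is a wedge (ramp): 29.4 × 13.6 mm base, rising to 16.6 mm along the y=0 edge and sloping linearly to z=0 at y=13.6. Slicing at Δz = 3.31 mm — 5 equal slices spanning the solid's height, so layer i sits at z = i·h/5 — gives 4 non-empty perimeters. Each is a 4-segment closed polygon; G0 lifts to the layer z and rapids to the start vertex, then G1 traces the edges. The cross-section shrinks linearly with z (the slice at the apex is degenerate and omitted).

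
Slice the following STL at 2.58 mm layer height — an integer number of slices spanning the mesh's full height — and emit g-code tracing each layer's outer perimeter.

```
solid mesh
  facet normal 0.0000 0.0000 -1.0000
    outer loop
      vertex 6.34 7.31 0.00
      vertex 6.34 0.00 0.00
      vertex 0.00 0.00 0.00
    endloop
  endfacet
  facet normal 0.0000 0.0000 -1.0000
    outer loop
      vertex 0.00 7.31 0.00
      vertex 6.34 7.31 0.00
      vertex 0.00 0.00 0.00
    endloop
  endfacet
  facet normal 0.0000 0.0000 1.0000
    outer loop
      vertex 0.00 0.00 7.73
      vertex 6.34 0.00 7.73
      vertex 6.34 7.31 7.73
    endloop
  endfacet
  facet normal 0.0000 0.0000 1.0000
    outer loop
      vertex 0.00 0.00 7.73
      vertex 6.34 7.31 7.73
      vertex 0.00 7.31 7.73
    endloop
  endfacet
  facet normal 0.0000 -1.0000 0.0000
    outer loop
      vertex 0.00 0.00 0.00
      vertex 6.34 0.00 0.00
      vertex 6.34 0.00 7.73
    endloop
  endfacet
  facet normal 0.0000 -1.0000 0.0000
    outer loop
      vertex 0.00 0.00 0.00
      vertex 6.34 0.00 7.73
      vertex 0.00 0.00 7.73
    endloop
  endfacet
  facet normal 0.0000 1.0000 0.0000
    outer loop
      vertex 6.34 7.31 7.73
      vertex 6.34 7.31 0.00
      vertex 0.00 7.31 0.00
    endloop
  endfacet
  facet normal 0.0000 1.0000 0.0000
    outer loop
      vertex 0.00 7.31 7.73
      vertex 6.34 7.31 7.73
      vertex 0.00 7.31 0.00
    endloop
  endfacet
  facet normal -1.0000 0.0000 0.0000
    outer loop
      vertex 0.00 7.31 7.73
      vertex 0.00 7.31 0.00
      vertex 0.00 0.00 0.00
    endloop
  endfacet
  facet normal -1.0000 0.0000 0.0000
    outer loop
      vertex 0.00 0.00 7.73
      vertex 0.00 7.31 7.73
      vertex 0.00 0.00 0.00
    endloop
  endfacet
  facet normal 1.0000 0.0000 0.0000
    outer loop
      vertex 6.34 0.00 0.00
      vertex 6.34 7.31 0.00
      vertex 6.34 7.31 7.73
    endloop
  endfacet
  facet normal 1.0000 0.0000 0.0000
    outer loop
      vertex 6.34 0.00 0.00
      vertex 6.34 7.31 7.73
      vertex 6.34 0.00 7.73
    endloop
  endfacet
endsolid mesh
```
; perimeter-only toolpath
G21 ; units = mm
G90 ; absolute positioning
G28 ; home
; layer 1
G0 Z2.58
G0 X0.00 Y0.00
G1 X6.34 Y0.00
G1 X6.34 Y7.31
G1 X0.00 Y7.31
G1 X0.00 Y0.00
; layer 2
G0 Z5.15
G0 X0.00 Y0.00
G1 X6.34 Y0.00
G1 X6.34 Y7.31
G1 X0.00 Y7.31
G1 X0.00 Y0.00
; layer 3
G0 Z7.73
G0 X0.00 Y0.00
G1 X6.34 Y0.00
G1 X6.34 Y7.31
G1 X0.00 Y7.31
G1 X0.00 Y0.00
M2 ; end

The solid is a rectangular box, roughly 6.34 × 7.31 mm footprint and 7.73 mm tall. Slicing at Δz = 2.58 mm — 3 equal slices spanning the solid's height, so layer i sits at z = i·h/3 — gives 3 non-empty perimeters. Each is a 4-segment closed polygon; G0 lifts to the layer z and rapids to the start vertex, then G1 traces the edges.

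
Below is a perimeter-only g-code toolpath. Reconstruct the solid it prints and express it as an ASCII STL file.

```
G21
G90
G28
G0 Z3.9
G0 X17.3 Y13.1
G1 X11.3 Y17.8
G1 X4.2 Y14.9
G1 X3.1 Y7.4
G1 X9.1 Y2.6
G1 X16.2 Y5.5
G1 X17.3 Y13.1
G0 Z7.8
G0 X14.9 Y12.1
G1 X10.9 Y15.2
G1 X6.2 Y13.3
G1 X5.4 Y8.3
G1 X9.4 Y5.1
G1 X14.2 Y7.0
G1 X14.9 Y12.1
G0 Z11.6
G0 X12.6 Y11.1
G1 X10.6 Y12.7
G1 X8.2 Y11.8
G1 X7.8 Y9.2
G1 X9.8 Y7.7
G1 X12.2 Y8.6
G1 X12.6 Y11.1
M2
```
solid part
  facet normal 0.0000 0.0000 -1.0000
    outer loop
      vertex 2.2 16.5 0.0
      vertex 11.7 20.3 0.0
      vertex 19.7 14.0 0.0
    endloop
  endfacet
  facet normal 0.0000 0.0000 -1.0000
    outer loop
      vertex 0.7 6.4 0.0
      vertex 2.2 16.5 0.0
      vertex 19.7 14.0 0.0
    endloop
  endfacet
  facet normal 0.0000 0.0000 -1.0000
    outer loop
      vertex 8.7 0.1 0.0
      vertex 0.7 6.4 0.0
      vertex 19.7 14.0 0.0
    endloop
  endfacet
  facet normal 0.0000 0.0000 -1.0000
    outer loop
      vertex 18.2 3.9 0.0
      vertex 8.7 0.1 0.0
      vertex 19.7 14.0 0.0
    endloop
  endfacet
  facet normal 0.5371 0.6820 0.4964
    outer loop
      vertex 19.7 14.0 0.0
      vertex 11.7 20.3 0.0
      vertex 10.2 10.2 15.5
    endloop
  endfacet
  facet normal -0.3228 0.8070 0.4946
    outer loop
      vertex 11.7 20.3 0.0
      vertex 2.2 16.5 0.0
      vertex 10.2 10.2 15.5
    endloop
  endfacet
  facet normal -0.8593 0.1276 0.4954
    outer loop
      vertex 2.2 16.5 0.0
      vertex 0.7 6.4 0.0
      vertex 10.2 10.2 15.5
    endloop
  endfacet
  facet normal -0.5371 -0.6820 0.4964
    outer loop
      vertex 0.7 6.4 0.0
      vertex 8.7 0.1 0.0
      vertex 10.2 10.2 15.5
    endloop
  endfacet
  facet normal 0.3228 -0.8070 0.4946
    outer loop
      vertex 8.7 0.1 0.0
      vertex 18.2 3.9 0.0
      vertex 10.2 10.2 15.5
    endloop
  endfacet
  facet normal 0.8593 -0.1276 0.4954
    outer loop
      vertex 18.2 3.9 0.0
      vertex 19.7 14.0 0.0
      vertex 10.2 10.2 15.5
    endloop
  endfacet
endsolid part

The G0 Z moves step by Δz≈3.9 mm. The G1 loops shrink linearly with z, so the solid tapers from its base footprint up to z≈15.5. Closing with a flat bottom cap and the tapered top and triangulating gives 10 facets — a regular 6-sided pyramid, base circumscribed radius ≈ 10.2 mm, apex at z ≈ 15.5 mm.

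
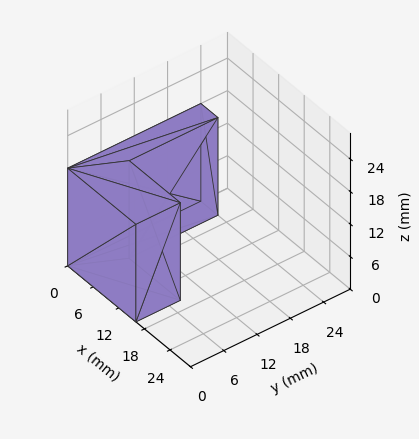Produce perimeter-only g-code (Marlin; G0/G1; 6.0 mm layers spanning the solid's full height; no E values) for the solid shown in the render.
Reading the render: the shape is an L-shaped prism: outer 16 × 24 mm, arm thicknesses ≈ 8 mm (horizontal) and 4 mm (vertical), extruded 18 mm in z (dimensions read to the nearest mm from the axis ticks). For the g-code, the solid's height is divided into equal slices at the stated Δz and each level perimeter traced with G1 moves after a G0 lift.

; perimeter-only toolpath
G21 ; units = mm
G90 ; absolute positioning
G28 ; home
; layer 1
G0 Z6.0
G0 X0.0 Y0.0
G1 X16.0 Y0.0
G1 X16.0 Y8.0
G1 X4.0 Y8.0
G1 X4.0 Y24.0
G1 X0.0 Y24.0
G1 X0.0 Y0.0
; layer 2
G0 Z12.0
G0 X0.0 Y0.0
G1 X16.0 Y0.0
G1 X16.0 Y8.0
G1 X4.0 Y8.0
G1 X4.0 Y24.0
G1 X0.0 Y24.0
G1 X0.0 Y0.0
; layer 3
G0 Z18.0
G0 X0.0 Y0.0
G1 X16.0 Y0.0
G1 X16.0 Y8.0
G1 X4.0 Y8.0
G1 X4.0 Y24.0
G1 X0.0 Y24.0
G1 X0.0 Y0.0
M2 ; end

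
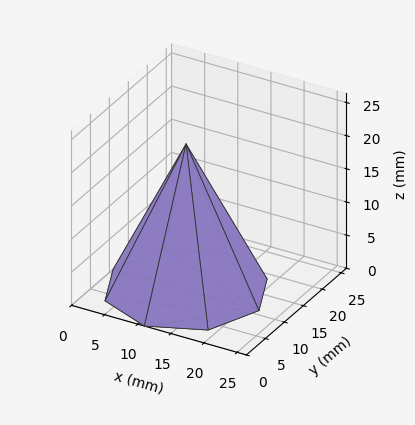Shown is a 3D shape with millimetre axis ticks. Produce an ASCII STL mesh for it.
Reading the render: the shape is a regular 8-sided pyramid, base circumscribed radius ≈ 11 mm, apex at z ≈ 22 mm (dimensions read to the nearest mm from the axis ticks). For the STL, each face is triangulated and given an outward normal.

solid part
  facet normal 0.0000 0.0000 -1.0000
    outer loop
      vertex 11.00 22.00 0.00
      vertex 18.78 18.78 0.00
      vertex 22.00 11.00 0.00
    endloop
  endfacet
  facet normal 0.0000 0.0000 -1.0000
    outer loop
      vertex 3.22 18.78 0.00
      vertex 11.00 22.00 0.00
      vertex 22.00 11.00 0.00
    endloop
  endfacet
  facet normal 0.0000 0.0000 -1.0000
    outer loop
      vertex 0.00 11.00 0.00
      vertex 3.22 18.78 0.00
      vertex 22.00 11.00 0.00
    endloop
  endfacet
  facet normal 0.0000 0.0000 -1.0000
    outer loop
      vertex 3.22 3.22 0.00
      vertex 0.00 11.00 0.00
      vertex 22.00 11.00 0.00
    endloop
  endfacet
  facet normal 0.0000 0.0000 -1.0000
    outer loop
      vertex 11.00 0.00 0.00
      vertex 3.22 3.22 0.00
      vertex 22.00 11.00 0.00
    endloop
  endfacet
  facet normal 0.0000 0.0000 -1.0000
    outer loop
      vertex 18.78 3.22 0.00
      vertex 11.00 0.00 0.00
      vertex 22.00 11.00 0.00
    endloop
  endfacet
  facet normal 0.8388 0.3472 0.4194
    outer loop
      vertex 22.00 11.00 0.00
      vertex 18.78 18.78 0.00
      vertex 11.00 11.00 22.00
    endloop
  endfacet
  facet normal 0.3472 0.8388 0.4194
    outer loop
      vertex 18.78 18.78 0.00
      vertex 11.00 22.00 0.00
      vertex 11.00 11.00 22.00
    endloop
  endfacet
  facet normal -0.3472 0.8388 0.4194
    outer loop
      vertex 11.00 22.00 0.00
      vertex 3.22 18.78 0.00
      vertex 11.00 11.00 22.00
    endloop
  endfacet
  facet normal -0.8388 0.3472 0.4194
    outer loop
      vertex 3.22 18.78 0.00
      vertex 0.00 11.00 0.00
      vertex 11.00 11.00 22.00
    endloop
  endfacet
  facet normal -0.8388 -0.3472 0.4194
    outer loop
      vertex 0.00 11.00 0.00
      vertex 3.22 3.22 0.00
      vertex 11.00 11.00 22.00
    endloop
  endfacet
  facet normal -0.3472 -0.8388 0.4194
    outer loop
      vertex 3.22 3.22 0.00
      vertex 11.00 0.00 0.00
      vertex 11.00 11.00 22.00
    endloop
  endfacet
  facet normal 0.3472 -0.8388 0.4194
    outer loop
      vertex 11.00 0.00 0.00
      vertex 18.78 3.22 0.00
      vertex 11.00 11.00 22.00
    endloop
  endfacet
  facet normal 0.8388 -0.3472 0.4194
    outer loop
      vertex 18.78 3.22 0.00
      vertex 22.00 11.00 0.00
      vertex 11.00 11.00 22.00
    endloop
  endfacet
endsolid part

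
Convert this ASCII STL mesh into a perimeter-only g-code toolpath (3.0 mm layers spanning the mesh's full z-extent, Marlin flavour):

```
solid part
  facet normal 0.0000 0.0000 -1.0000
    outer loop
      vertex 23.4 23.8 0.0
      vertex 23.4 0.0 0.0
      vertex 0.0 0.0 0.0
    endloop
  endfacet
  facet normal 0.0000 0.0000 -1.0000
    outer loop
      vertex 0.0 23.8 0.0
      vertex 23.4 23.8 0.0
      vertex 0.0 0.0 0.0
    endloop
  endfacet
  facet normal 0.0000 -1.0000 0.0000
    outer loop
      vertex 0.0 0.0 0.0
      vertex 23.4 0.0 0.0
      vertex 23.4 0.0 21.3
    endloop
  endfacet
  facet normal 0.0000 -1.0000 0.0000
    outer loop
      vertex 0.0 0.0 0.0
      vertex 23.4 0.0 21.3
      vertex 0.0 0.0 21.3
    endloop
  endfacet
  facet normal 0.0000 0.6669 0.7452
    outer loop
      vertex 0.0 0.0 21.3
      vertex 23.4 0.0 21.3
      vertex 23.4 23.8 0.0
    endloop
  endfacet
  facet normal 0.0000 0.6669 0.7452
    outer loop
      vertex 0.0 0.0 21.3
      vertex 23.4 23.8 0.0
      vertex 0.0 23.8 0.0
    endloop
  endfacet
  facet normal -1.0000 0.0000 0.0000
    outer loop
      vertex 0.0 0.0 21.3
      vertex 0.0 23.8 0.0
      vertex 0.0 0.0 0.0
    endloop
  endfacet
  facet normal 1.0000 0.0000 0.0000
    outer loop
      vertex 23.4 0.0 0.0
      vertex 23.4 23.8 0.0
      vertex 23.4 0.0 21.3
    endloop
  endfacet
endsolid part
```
; perimeter-only toolpath
G21 ; units = mm
G90 ; absolute positioning
G28 ; home
; layer 1
G0 Z3.0
G0 X0.0 Y0.0
G1 X23.4 Y0.0
G1 X23.4 Y20.4
G1 X0.0 Y20.4
G1 X0.0 Y0.0
; layer 2
G0 Z6.1
G0 X0.0 Y0.0
G1 X23.4 Y0.0
G1 X23.4 Y17.0
G1 X0.0 Y17.0
G1 X0.0 Y0.0
; layer 3
G0 Z9.1
G0 X0.0 Y0.0
G1 X23.4 Y0.0
G1 X23.4 Y13.6
G1 X0.0 Y13.6
G1 X0.0 Y0.0
; layer 4
G0 Z12.2
G0 X0.0 Y0.0
G1 X23.4 Y0.0
G1 X23.4 Y10.2
G1 X0.0 Y10.2
G1 X0.0 Y0.0
; layer 5
G0 Z15.2
G0 X0.0 Y0.0
G1 X23.4 Y0.0
G1 X23.4 Y6.8
G1 X0.0 Y6.8
G1 X0.0 Y0.0
; layer 6
G0 Z18.3
G0 X0.0 Y0.0
G1 X23.4 Y0.0
G1 X23.4 Y3.4
G1 X0.0 Y3.4
G1 X0.0 Y0.0
M2 ; end

The solid is a wedge (ramp): 23.4 × 23.8 mm base, rising to 21.3 mm along the y=0 edge and sloping linearly to z=0 at y=23.8. Slicing at Δz = 3.0 mm — 7 equal slices spanning the solid's height, so layer i sits at z = i·h/7 — gives 6 non-empty perimeters. Each is a 4-segment closed polygon; G0 lifts to the layer z and rapids to the start vertex, then G1 traces the edges. The cross-section shrinks linearly with z (the slice at the apex is degenerate and omitted).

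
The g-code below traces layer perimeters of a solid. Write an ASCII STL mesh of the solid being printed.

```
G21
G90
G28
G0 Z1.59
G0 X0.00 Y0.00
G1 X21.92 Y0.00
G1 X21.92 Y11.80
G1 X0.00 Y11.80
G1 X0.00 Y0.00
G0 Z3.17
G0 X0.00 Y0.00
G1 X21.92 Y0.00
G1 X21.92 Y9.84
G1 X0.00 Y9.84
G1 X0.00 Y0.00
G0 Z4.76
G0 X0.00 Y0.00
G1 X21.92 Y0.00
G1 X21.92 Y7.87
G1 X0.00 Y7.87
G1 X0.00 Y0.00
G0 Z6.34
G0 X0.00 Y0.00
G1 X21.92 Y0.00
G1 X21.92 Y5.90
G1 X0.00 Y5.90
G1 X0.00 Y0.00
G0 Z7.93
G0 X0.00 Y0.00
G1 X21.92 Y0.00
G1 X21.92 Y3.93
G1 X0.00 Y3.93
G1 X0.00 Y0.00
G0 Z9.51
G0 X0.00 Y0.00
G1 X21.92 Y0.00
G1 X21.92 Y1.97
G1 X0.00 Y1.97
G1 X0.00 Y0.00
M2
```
solid part
  facet normal 0.0000 0.0000 -1.0000
    outer loop
      vertex 21.92 13.77 0.00
      vertex 21.92 0.00 0.00
      vertex 0.00 0.00 0.00
    endloop
  endfacet
  facet normal 0.0000 0.0000 -1.0000
    outer loop
      vertex 0.00 13.77 0.00
      vertex 21.92 13.77 0.00
      vertex 0.00 0.00 0.00
    endloop
  endfacet
  facet normal 0.0000 -1.0000 0.0000
    outer loop
      vertex 0.00 0.00 0.00
      vertex 21.92 0.00 0.00
      vertex 21.92 0.00 11.10
    endloop
  endfacet
  facet normal 0.0000 -1.0000 0.0000
    outer loop
      vertex 0.00 0.00 0.00
      vertex 21.92 0.00 11.10
      vertex 0.00 0.00 11.10
    endloop
  endfacet
  facet normal 0.0000 0.6276 0.7785
    outer loop
      vertex 0.00 0.00 11.10
      vertex 21.92 0.00 11.10
      vertex 21.92 13.77 0.00
    endloop
  endfacet
  facet normal 0.0000 0.6276 0.7785
    outer loop
      vertex 0.00 0.00 11.10
      vertex 21.92 13.77 0.00
      vertex 0.00 13.77 0.00
    endloop
  endfacet
  facet normal -1.0000 0.0000 0.0000
    outer loop
      vertex 0.00 0.00 11.10
      vertex 0.00 13.77 0.00
      vertex 0.00 0.00 0.00
    endloop
  endfacet
  facet normal 1.0000 0.0000 0.0000
    outer loop
      vertex 21.92 0.00 0.00
      vertex 21.92 13.77 0.00
      vertex 21.92 0.00 11.10
    endloop
  endfacet
endsolid part

The G0 Z moves step by Δz≈1.59 mm. The G1 loops shrink linearly with z, so the solid tapers from its base footprint up to z≈11.1. Closing with a flat bottom cap and the tapered top and triangulating gives 8 facets — a wedge (ramp): 21.9 × 13.8 mm base, rising to 11.1 mm along the y=0 edge and sloping linearly to z=0 at y=13.8.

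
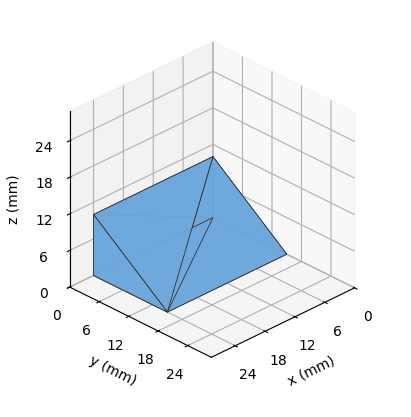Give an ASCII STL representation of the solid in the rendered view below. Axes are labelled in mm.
Reading the render: the shape is a wedge (ramp): 24 × 15 mm base, rising to 10 mm along the y=0 edge and sloping linearly to z=0 at y=15 (dimensions read to the nearest mm from the axis ticks). For the STL, each face is triangulated and given an outward normal.

solid part
  facet normal 0.0000 0.0000 -1.0000
    outer loop
      vertex 24.0 15.0 0.0
      vertex 24.0 0.0 0.0
      vertex 0.0 0.0 0.0
    endloop
  endfacet
  facet normal 0.0000 0.0000 -1.0000
    outer loop
      vertex 0.0 15.0 0.0
      vertex 24.0 15.0 0.0
      vertex 0.0 0.0 0.0
    endloop
  endfacet
  facet normal 0.0000 -1.0000 0.0000
    outer loop
      vertex 0.0 0.0 0.0
      vertex 24.0 0.0 0.0
      vertex 24.0 0.0 10.0
    endloop
  endfacet
  facet normal 0.0000 -1.0000 0.0000
    outer loop
      vertex 0.0 0.0 0.0
      vertex 24.0 0.0 10.0
      vertex 0.0 0.0 10.0
    endloop
  endfacet
  facet normal 0.0000 0.5547 0.8321
    outer loop
      vertex 0.0 0.0 10.0
      vertex 24.0 0.0 10.0
      vertex 24.0 15.0 0.0
    endloop
  endfacet
  facet normal 0.0000 0.5547 0.8321
    outer loop
      vertex 0.0 0.0 10.0
      vertex 24.0 15.0 0.0
      vertex 0.0 15.0 0.0
    endloop
  endfacet
  facet normal -1.0000 0.0000 0.0000
    outer loop
      vertex 0.0 0.0 10.0
      vertex 0.0 15.0 0.0
      vertex 0.0 0.0 0.0
    endloop
  endfacet
  facet normal 1.0000 0.0000 0.0000
    outer loop
      vertex 24.0 0.0 0.0
      vertex 24.0 15.0 0.0
      vertex 24.0 0.0 10.0
    endloop
  endfacet
endsolid part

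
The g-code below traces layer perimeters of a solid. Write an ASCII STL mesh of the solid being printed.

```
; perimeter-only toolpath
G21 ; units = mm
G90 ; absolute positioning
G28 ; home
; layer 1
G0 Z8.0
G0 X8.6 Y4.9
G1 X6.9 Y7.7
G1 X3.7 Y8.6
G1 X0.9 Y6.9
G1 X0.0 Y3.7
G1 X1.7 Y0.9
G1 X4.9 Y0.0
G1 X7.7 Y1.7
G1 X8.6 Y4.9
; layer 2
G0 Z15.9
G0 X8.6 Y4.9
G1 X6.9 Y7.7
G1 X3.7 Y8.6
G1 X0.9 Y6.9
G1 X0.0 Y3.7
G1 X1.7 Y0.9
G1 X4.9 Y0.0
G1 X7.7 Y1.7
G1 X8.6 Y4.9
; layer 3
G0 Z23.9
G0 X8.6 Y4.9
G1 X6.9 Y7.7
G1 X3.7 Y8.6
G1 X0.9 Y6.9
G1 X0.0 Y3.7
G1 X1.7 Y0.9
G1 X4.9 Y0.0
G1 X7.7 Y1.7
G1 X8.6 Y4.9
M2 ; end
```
solid part
  facet normal 0.0000 0.0000 -1.0000
    outer loop
      vertex 3.7 8.6 0.0
      vertex 6.9 7.7 0.0
      vertex 8.6 4.9 0.0
    endloop
  endfacet
  facet normal 0.0000 0.0000 -1.0000
    outer loop
      vertex 0.9 6.9 0.0
      vertex 3.7 8.6 0.0
      vertex 8.6 4.9 0.0
    endloop
  endfacet
  facet normal 0.0000 0.0000 -1.0000
    outer loop
      vertex 0.0 3.7 0.0
      vertex 0.9 6.9 0.0
      vertex 8.6 4.9 0.0
    endloop
  endfacet
  facet normal 0.0000 0.0000 -1.0000
    outer loop
      vertex 1.7 0.9 0.0
      vertex 0.0 3.7 0.0
      vertex 8.6 4.9 0.0
    endloop
  endfacet
  facet normal 0.0000 0.0000 -1.0000
    outer loop
      vertex 4.9 0.0 0.0
      vertex 1.7 0.9 0.0
      vertex 8.6 4.9 0.0
    endloop
  endfacet
  facet normal 0.0000 0.0000 -1.0000
    outer loop
      vertex 7.7 1.7 0.0
      vertex 4.9 0.0 0.0
      vertex 8.6 4.9 0.0
    endloop
  endfacet
  facet normal 0.0000 0.0000 1.0000
    outer loop
      vertex 8.6 4.9 23.9
      vertex 6.9 7.7 23.9
      vertex 3.7 8.6 23.9
    endloop
  endfacet
  facet normal 0.0000 0.0000 1.0000
    outer loop
      vertex 8.6 4.9 23.9
      vertex 3.7 8.6 23.9
      vertex 0.9 6.9 23.9
    endloop
  endfacet
  facet normal 0.0000 0.0000 1.0000
    outer loop
      vertex 8.6 4.9 23.9
      vertex 0.9 6.9 23.9
      vertex 0.0 3.7 23.9
    endloop
  endfacet
  facet normal 0.0000 0.0000 1.0000
    outer loop
      vertex 8.6 4.9 23.9
      vertex 0.0 3.7 23.9
      vertex 1.7 0.9 23.9
    endloop
  endfacet
  facet normal 0.0000 0.0000 1.0000
    outer loop
      vertex 8.6 4.9 23.9
      vertex 1.7 0.9 23.9
      vertex 4.9 0.0 23.9
    endloop
  endfacet
  facet normal 0.0000 0.0000 1.0000
    outer loop
      vertex 8.6 4.9 23.9
      vertex 4.9 0.0 23.9
      vertex 7.7 1.7 23.9
    endloop
  endfacet
  facet normal 0.8548 0.5190 0.0000
    outer loop
      vertex 8.6 4.9 0.0
      vertex 6.9 7.7 0.0
      vertex 6.9 7.7 23.9
    endloop
  endfacet
  facet normal 0.8548 0.5190 0.0000
    outer loop
      vertex 8.6 4.9 0.0
      vertex 6.9 7.7 23.9
      vertex 8.6 4.9 23.9
    endloop
  endfacet
  facet normal 0.2707 0.9627 0.0000
    outer loop
      vertex 6.9 7.7 0.0
      vertex 3.7 8.6 0.0
      vertex 3.7 8.6 23.9
    endloop
  endfacet
  facet normal 0.2707 0.9627 0.0000
    outer loop
      vertex 6.9 7.7 0.0
      vertex 3.7 8.6 23.9
      vertex 6.9 7.7 23.9
    endloop
  endfacet
  facet normal -0.5190 0.8548 0.0000
    outer loop
      vertex 3.7 8.6 0.0
      vertex 0.9 6.9 0.0
      vertex 0.9 6.9 23.9
    endloop
  endfacet
  facet normal -0.5190 0.8548 0.0000
    outer loop
      vertex 3.7 8.6 0.0
      vertex 0.9 6.9 23.9
      vertex 3.7 8.6 23.9
    endloop
  endfacet
  facet normal -0.9627 0.2707 0.0000
    outer loop
      vertex 0.9 6.9 0.0
      vertex 0.0 3.7 0.0
      vertex 0.0 3.7 23.9
    endloop
  endfacet
  facet normal -0.9627 0.2707 0.0000
    outer loop
      vertex 0.9 6.9 0.0
      vertex 0.0 3.7 23.9
      vertex 0.9 6.9 23.9
    endloop
  endfacet
  facet normal -0.8548 -0.5190 0.0000
    outer loop
      vertex 0.0 3.7 0.0
      vertex 1.7 0.9 0.0
      vertex 1.7 0.9 23.9
    endloop
  endfacet
  facet normal -0.8548 -0.5190 0.0000
    outer loop
      vertex 0.0 3.7 0.0
      vertex 1.7 0.9 23.9
      vertex 0.0 3.7 23.9
    endloop
  endfacet
  facet normal -0.2707 -0.9627 0.0000
    outer loop
      vertex 1.7 0.9 0.0
      vertex 4.9 0.0 0.0
      vertex 4.9 0.0 23.9
    endloop
  endfacet
  facet normal -0.2707 -0.9627 0.0000
    outer loop
      vertex 1.7 0.9 0.0
      vertex 4.9 0.0 23.9
      vertex 1.7 0.9 23.9
    endloop
  endfacet
  facet normal 0.5190 -0.8548 0.0000
    outer loop
      vertex 4.9 0.0 0.0
      vertex 7.7 1.7 0.0
      vertex 7.7 1.7 23.9
    endloop
  endfacet
  facet normal 0.5190 -0.8548 0.0000
    outer loop
      vertex 4.9 0.0 0.0
      vertex 7.7 1.7 23.9
      vertex 4.9 0.0 23.9
    endloop
  endfacet
  facet normal 0.9627 -0.2707 0.0000
    outer loop
      vertex 7.7 1.7 0.0
      vertex 8.6 4.9 0.0
      vertex 8.6 4.9 23.9
    endloop
  endfacet
  facet normal 0.9627 -0.2707 0.0000
    outer loop
      vertex 7.7 1.7 0.0
      vertex 8.6 4.9 23.9
      vertex 7.7 1.7 23.9
    endloop
  endfacet
endsolid part

The G0 Z moves step by Δz≈8.0 mm. Every layer's G1 loop is the same polygon, so the solid is a straight extrusion of it from z=0 to z≈23.9. Closing with flat bottom and top caps and triangulating gives 28 facets — a regular 8-sided prism (a cylinder approximated with 8 flat sides), circumscribed radius ≈ 4.3 mm, height ≈ 23.9 mm.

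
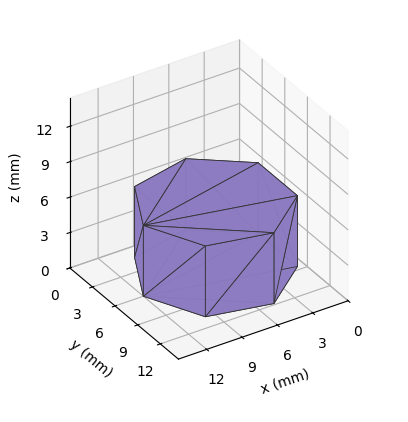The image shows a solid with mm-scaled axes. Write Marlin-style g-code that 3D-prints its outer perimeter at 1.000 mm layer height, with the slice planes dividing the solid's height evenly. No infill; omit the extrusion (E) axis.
Reading the render: the shape is a regular 7-sided prism (a cylinder approximated with 7 flat sides), circumscribed radius ≈ 6 mm, height ≈ 6 mm (dimensions read to the nearest mm from the axis ticks). For the g-code, the solid's height is divided into equal slices at the stated Δz and each level perimeter traced with G1 moves after a G0 lift.

; perimeter-only toolpath
G21 ; units = mm
G90 ; absolute positioning
G28 ; home
; layer 1
G0 Z1.000
G0 X12.000 Y6.000
G1 X9.741 Y10.691
G1 X4.665 Y11.850
G1 X0.594 Y8.603
G1 X0.594 Y3.397
G1 X4.665 Y0.150
G1 X9.741 Y1.309
G1 X12.000 Y6.000
; layer 2
G0 Z2.000
G0 X12.000 Y6.000
G1 X9.741 Y10.691
G1 X4.665 Y11.850
G1 X0.594 Y8.603
G1 X0.594 Y3.397
G1 X4.665 Y0.150
G1 X9.741 Y1.309
G1 X12.000 Y6.000
; layer 3
G0 Z3.000
G0 X12.000 Y6.000
G1 X9.741 Y10.691
G1 X4.665 Y11.850
G1 X0.594 Y8.603
G1 X0.594 Y3.397
G1 X4.665 Y0.150
G1 X9.741 Y1.309
G1 X12.000 Y6.000
; layer 4
G0 Z4.000
G0 X12.000 Y6.000
G1 X9.741 Y10.691
G1 X4.665 Y11.850
G1 X0.594 Y8.603
G1 X0.594 Y3.397
G1 X4.665 Y0.150
G1 X9.741 Y1.309
G1 X12.000 Y6.000
; layer 5
G0 Z5.000
G0 X12.000 Y6.000
G1 X9.741 Y10.691
G1 X4.665 Y11.850
G1 X0.594 Y8.603
G1 X0.594 Y3.397
G1 X4.665 Y0.150
G1 X9.741 Y1.309
G1 X12.000 Y6.000
; layer 6
G0 Z6.000
G0 X12.000 Y6.000
G1 X9.741 Y10.691
G1 X4.665 Y11.850
G1 X0.594 Y8.603
G1 X0.594 Y3.397
G1 X4.665 Y0.150
G1 X9.741 Y1.309
G1 X12.000 Y6.000
M2 ; end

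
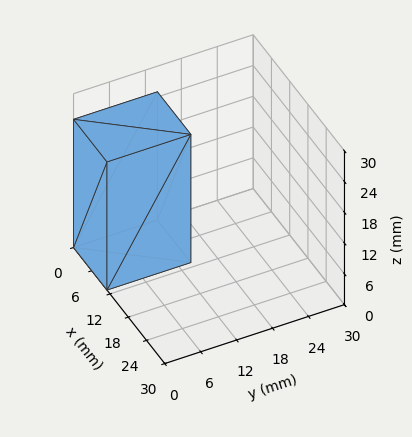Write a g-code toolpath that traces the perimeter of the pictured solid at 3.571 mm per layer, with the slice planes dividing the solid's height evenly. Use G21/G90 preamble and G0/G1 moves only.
Reading the render: the shape is a rectangular box, roughly 11 × 14 mm footprint and 25 mm tall (dimensions read to the nearest mm from the axis ticks). For the g-code, the solid's height is divided into equal slices at the stated Δz and each level perimeter traced with G1 moves after a G0 lift.

; perimeter-only toolpath
G21 ; units = mm
G90 ; absolute positioning
G28 ; home
; layer 1
G0 Z3.571
G0 X0.000 Y0.000
G1 X11.000 Y0.000
G1 X11.000 Y14.000
G1 X0.000 Y14.000
G1 X0.000 Y0.000
; layer 2
G0 Z7.143
G0 X0.000 Y0.000
G1 X11.000 Y0.000
G1 X11.000 Y14.000
G1 X0.000 Y14.000
G1 X0.000 Y0.000
; layer 3
G0 Z10.714
G0 X0.000 Y0.000
G1 X11.000 Y0.000
G1 X11.000 Y14.000
G1 X0.000 Y14.000
G1 X0.000 Y0.000
; layer 4
G0 Z14.286
G0 X0.000 Y0.000
G1 X11.000 Y0.000
G1 X11.000 Y14.000
G1 X0.000 Y14.000
G1 X0.000 Y0.000
; layer 5
G0 Z17.857
G0 X0.000 Y0.000
G1 X11.000 Y0.000
G1 X11.000 Y14.000
G1 X0.000 Y14.000
G1 X0.000 Y0.000
; layer 6
G0 Z21.429
G0 X0.000 Y0.000
G1 X11.000 Y0.000
G1 X11.000 Y14.000
G1 X0.000 Y14.000
G1 X0.000 Y0.000
; layer 7
G0 Z25.000
G0 X0.000 Y0.000
G1 X11.000 Y0.000
G1 X11.000 Y14.000
G1 X0.000 Y14.000
G1 X0.000 Y0.000
M2 ; end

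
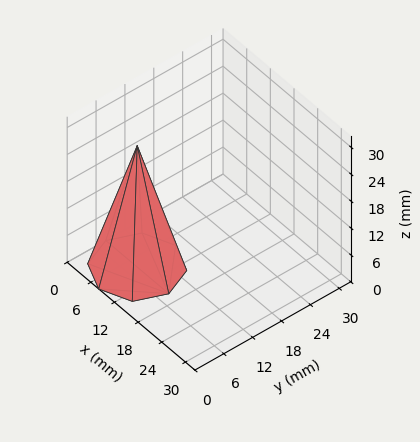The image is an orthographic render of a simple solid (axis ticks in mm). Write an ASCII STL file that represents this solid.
Reading the render: the shape is a regular 8-sided pyramid, base circumscribed radius ≈ 8 mm, apex at z ≈ 27 mm (dimensions read to the nearest mm from the axis ticks). For the STL, each face is triangulated and given an outward normal.

solid part
  facet normal 0.0000 0.0000 -1.0000
    outer loop
      vertex 8.000 16.000 0.000
      vertex 13.657 13.657 0.000
      vertex 16.000 8.000 0.000
    endloop
  endfacet
  facet normal 0.0000 0.0000 -1.0000
    outer loop
      vertex 2.343 13.657 0.000
      vertex 8.000 16.000 0.000
      vertex 16.000 8.000 0.000
    endloop
  endfacet
  facet normal 0.0000 0.0000 -1.0000
    outer loop
      vertex 0.000 8.000 0.000
      vertex 2.343 13.657 0.000
      vertex 16.000 8.000 0.000
    endloop
  endfacet
  facet normal 0.0000 0.0000 -1.0000
    outer loop
      vertex 2.343 2.343 0.000
      vertex 0.000 8.000 0.000
      vertex 16.000 8.000 0.000
    endloop
  endfacet
  facet normal 0.0000 0.0000 -1.0000
    outer loop
      vertex 8.000 0.000 0.000
      vertex 2.343 2.343 0.000
      vertex 16.000 8.000 0.000
    endloop
  endfacet
  facet normal 0.0000 0.0000 -1.0000
    outer loop
      vertex 13.657 2.343 0.000
      vertex 8.000 0.000 0.000
      vertex 16.000 8.000 0.000
    endloop
  endfacet
  facet normal 0.8911 0.3691 0.2640
    outer loop
      vertex 16.000 8.000 0.000
      vertex 13.657 13.657 0.000
      vertex 8.000 8.000 27.000
    endloop
  endfacet
  facet normal 0.3691 0.8911 0.2640
    outer loop
      vertex 13.657 13.657 0.000
      vertex 8.000 16.000 0.000
      vertex 8.000 8.000 27.000
    endloop
  endfacet
  facet normal -0.3691 0.8911 0.2640
    outer loop
      vertex 8.000 16.000 0.000
      vertex 2.343 13.657 0.000
      vertex 8.000 8.000 27.000
    endloop
  endfacet
  facet normal -0.8911 0.3691 0.2640
    outer loop
      vertex 2.343 13.657 0.000
      vertex 0.000 8.000 0.000
      vertex 8.000 8.000 27.000
    endloop
  endfacet
  facet normal -0.8911 -0.3691 0.2640
    outer loop
      vertex 0.000 8.000 0.000
      vertex 2.343 2.343 0.000
      vertex 8.000 8.000 27.000
    endloop
  endfacet
  facet normal -0.3691 -0.8911 0.2640
    outer loop
      vertex 2.343 2.343 0.000
      vertex 8.000 0.000 0.000
      vertex 8.000 8.000 27.000
    endloop
  endfacet
  facet normal 0.3691 -0.8911 0.2640
    outer loop
      vertex 8.000 0.000 0.000
      vertex 13.657 2.343 0.000
      vertex 8.000 8.000 27.000
    endloop
  endfacet
  facet normal 0.8911 -0.3691 0.2640
    outer loop
      vertex 13.657 2.343 0.000
      vertex 16.000 8.000 0.000
      vertex 8.000 8.000 27.000
    endloop
  endfacet
endsolid part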